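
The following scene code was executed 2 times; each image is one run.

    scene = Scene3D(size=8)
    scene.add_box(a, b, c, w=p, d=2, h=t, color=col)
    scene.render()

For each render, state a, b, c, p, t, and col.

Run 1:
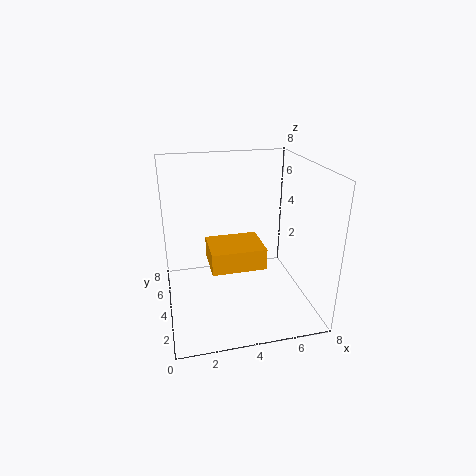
a = 2; b = 0.5; c = 4; p = 2.5; t = 1; col = 'orange'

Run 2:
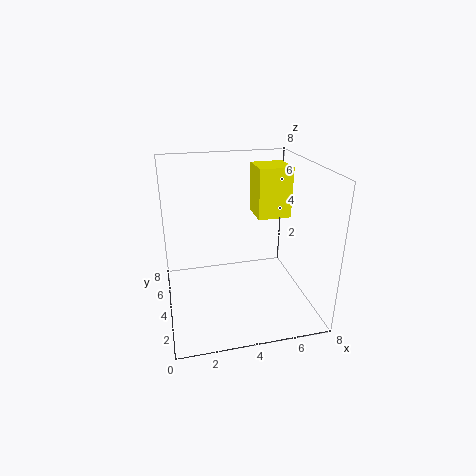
a = 5.5; b = 5; c = 4.5; p = 2; t = 3; col = 'yellow'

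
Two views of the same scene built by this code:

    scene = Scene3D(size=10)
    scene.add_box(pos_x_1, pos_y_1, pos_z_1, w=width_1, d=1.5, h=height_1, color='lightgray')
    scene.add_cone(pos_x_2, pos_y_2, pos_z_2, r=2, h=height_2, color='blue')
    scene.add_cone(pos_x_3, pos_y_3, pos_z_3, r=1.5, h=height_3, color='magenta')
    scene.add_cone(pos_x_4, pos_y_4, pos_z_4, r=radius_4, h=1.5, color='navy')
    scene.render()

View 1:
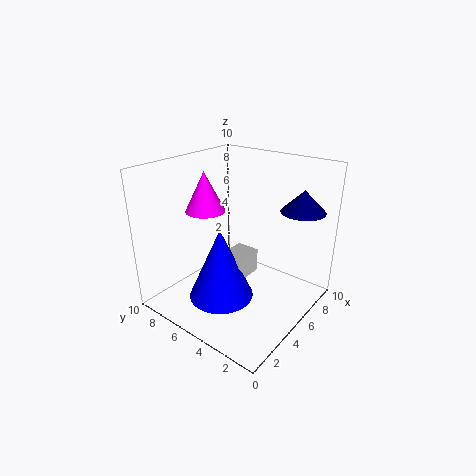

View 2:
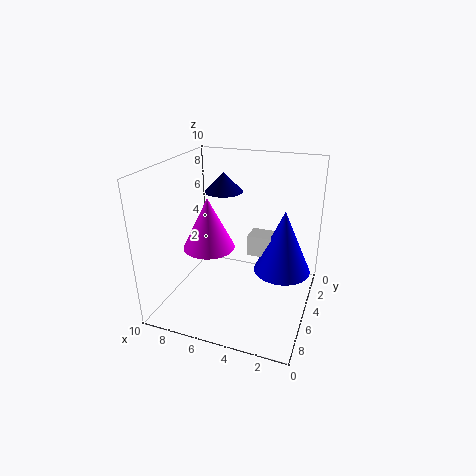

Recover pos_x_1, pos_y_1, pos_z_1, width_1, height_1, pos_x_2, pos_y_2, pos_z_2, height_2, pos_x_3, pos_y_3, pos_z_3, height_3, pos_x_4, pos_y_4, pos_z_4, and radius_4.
pos_x_1 = 2.5; pos_y_1 = 3; pos_z_1 = 3.5; width_1 = 2; height_1 = 1.5; pos_x_2 = 2; pos_y_2 = 4; pos_z_2 = 2.5; height_2 = 4.5; pos_x_3 = 5.5; pos_y_3 = 8.5; pos_z_3 = 6; height_3 = 3; pos_x_4 = 7.5; pos_y_4 = 1.5; pos_z_4 = 7; radius_4 = 1.5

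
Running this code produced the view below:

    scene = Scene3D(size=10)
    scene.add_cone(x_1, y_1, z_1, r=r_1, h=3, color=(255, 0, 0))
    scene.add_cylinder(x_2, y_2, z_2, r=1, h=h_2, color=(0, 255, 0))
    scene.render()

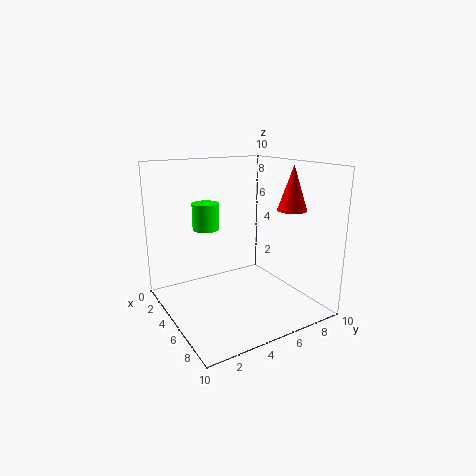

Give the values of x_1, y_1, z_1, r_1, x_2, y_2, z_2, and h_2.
x_1 = 7
y_1 = 8
z_1 = 7
r_1 = 1
x_2 = 2
y_2 = 4
z_2 = 5
h_2 = 2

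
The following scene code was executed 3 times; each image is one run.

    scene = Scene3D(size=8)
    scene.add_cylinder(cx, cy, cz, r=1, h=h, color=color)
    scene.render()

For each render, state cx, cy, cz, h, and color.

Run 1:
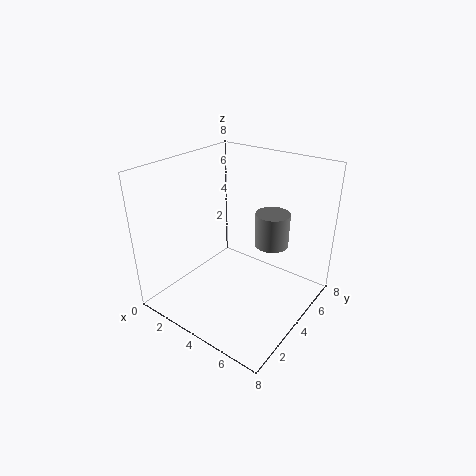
cx = 5
cy = 6
cz = 3
h = 2
color = 'gray'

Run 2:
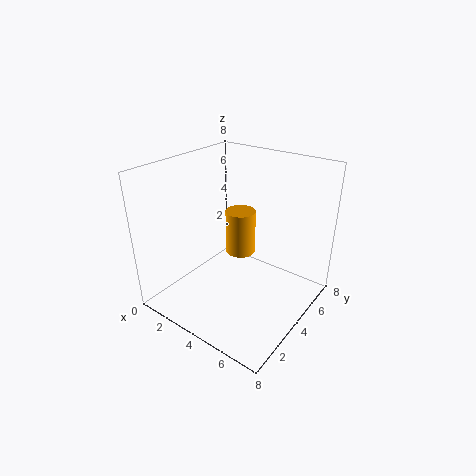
cx = 2
cy = 7
cz = 1
h = 3
color = 'orange'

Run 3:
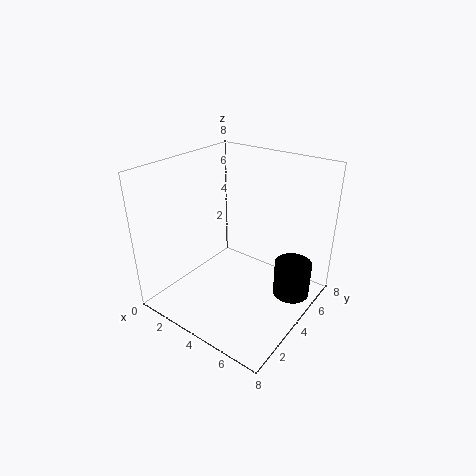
cx = 7
cy = 5
cz = 1
h = 2
color = 'black'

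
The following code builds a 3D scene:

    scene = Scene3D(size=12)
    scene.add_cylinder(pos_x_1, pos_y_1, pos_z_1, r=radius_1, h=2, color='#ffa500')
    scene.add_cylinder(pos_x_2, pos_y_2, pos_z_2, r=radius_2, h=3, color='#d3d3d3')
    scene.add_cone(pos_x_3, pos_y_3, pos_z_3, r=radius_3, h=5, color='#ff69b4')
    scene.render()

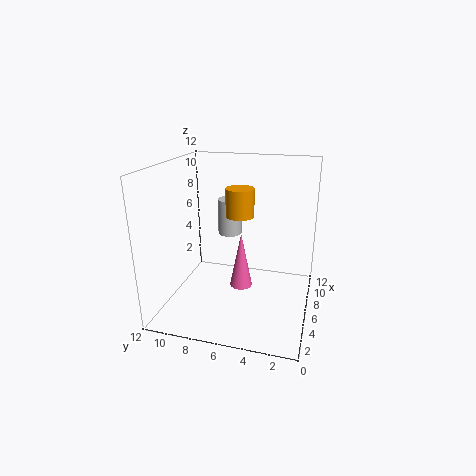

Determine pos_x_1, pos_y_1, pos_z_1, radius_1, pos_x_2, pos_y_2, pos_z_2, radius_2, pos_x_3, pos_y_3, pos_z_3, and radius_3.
pos_x_1 = 3
pos_y_1 = 5
pos_z_1 = 9
radius_1 = 1
pos_x_2 = 7
pos_y_2 = 7
pos_z_2 = 6
radius_2 = 1
pos_x_3 = 7
pos_y_3 = 6
pos_z_3 = 1
radius_3 = 1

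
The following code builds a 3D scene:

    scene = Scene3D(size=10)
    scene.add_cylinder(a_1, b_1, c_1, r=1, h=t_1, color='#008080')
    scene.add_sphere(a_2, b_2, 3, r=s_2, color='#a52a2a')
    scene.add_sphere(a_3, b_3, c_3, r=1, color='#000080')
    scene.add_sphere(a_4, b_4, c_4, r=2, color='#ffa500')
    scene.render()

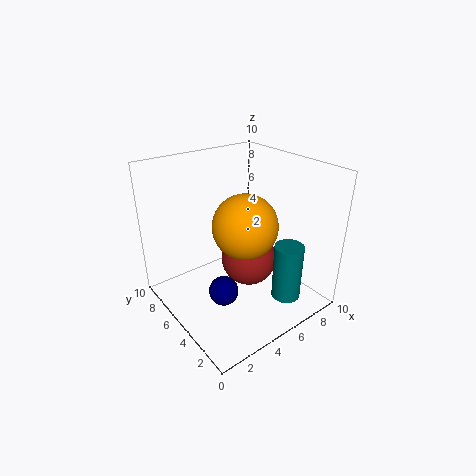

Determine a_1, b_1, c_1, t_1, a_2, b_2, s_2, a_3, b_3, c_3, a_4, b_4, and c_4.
a_1 = 7, b_1 = 2, c_1 = 1, t_1 = 4, a_2 = 6, b_2 = 5, s_2 = 2, a_3 = 3, b_3 = 4, c_3 = 2, a_4 = 4, b_4 = 3, c_4 = 7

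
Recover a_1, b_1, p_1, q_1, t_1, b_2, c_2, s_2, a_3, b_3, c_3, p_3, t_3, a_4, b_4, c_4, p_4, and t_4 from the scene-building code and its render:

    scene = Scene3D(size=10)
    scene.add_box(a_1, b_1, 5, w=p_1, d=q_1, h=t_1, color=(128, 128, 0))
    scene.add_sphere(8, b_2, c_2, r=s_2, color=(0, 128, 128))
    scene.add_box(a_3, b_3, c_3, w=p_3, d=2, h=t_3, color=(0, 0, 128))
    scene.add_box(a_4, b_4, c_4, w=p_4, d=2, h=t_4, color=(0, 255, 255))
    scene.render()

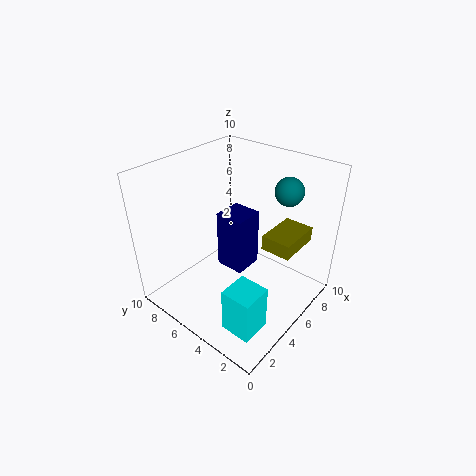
a_1 = 5, b_1 = 1, p_1 = 3, q_1 = 2, t_1 = 1, b_2 = 3, c_2 = 8, s_2 = 1, a_3 = 4, b_3 = 4, c_3 = 3, p_3 = 2, t_3 = 4, a_4 = 1, b_4 = 1, c_4 = 1, p_4 = 2, t_4 = 3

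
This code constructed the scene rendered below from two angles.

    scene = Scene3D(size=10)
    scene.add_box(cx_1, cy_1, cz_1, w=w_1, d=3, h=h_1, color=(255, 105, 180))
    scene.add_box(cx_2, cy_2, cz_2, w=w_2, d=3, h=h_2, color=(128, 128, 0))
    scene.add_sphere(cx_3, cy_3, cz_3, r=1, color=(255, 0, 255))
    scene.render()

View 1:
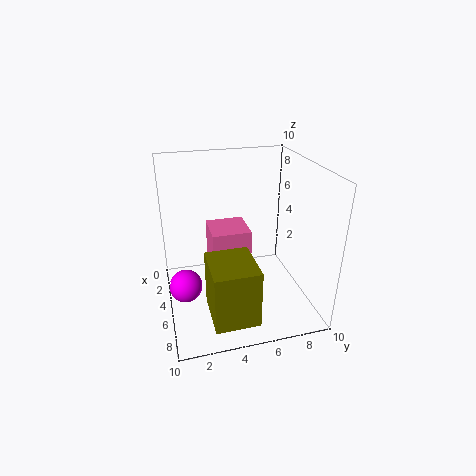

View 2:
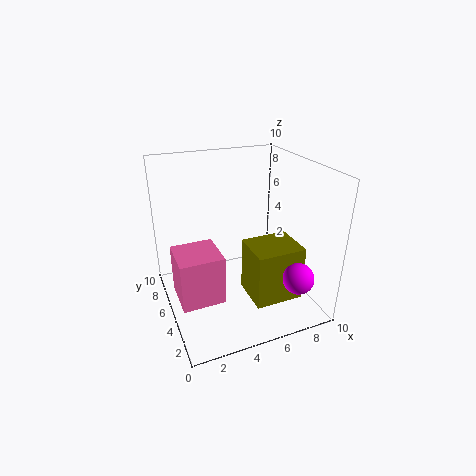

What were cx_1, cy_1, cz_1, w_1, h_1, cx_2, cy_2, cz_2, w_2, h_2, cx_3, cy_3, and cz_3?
cx_1 = 0.5, cy_1 = 3.5, cz_1 = 1, w_1 = 3, h_1 = 3.5, cx_2 = 5.5, cy_2 = 2.5, cz_2 = 0.5, w_2 = 3.5, h_2 = 4, cx_3 = 7.5, cy_3 = 1, cz_3 = 3.5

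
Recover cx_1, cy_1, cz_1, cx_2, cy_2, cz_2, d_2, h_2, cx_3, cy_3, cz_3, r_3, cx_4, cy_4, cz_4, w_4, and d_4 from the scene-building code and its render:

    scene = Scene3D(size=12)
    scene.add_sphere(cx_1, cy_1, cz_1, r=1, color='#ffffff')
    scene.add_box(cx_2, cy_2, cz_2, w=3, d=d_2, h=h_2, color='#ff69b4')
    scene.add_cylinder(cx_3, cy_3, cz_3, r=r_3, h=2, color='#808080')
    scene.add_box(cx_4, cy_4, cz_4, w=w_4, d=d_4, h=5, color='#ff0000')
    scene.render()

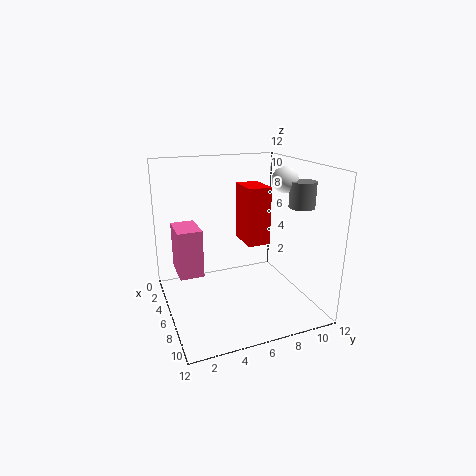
cx_1 = 8, cy_1 = 9, cz_1 = 11, cx_2 = 3, cy_2 = 1, cz_2 = 3, d_2 = 2, h_2 = 4, cx_3 = 9, cy_3 = 10, cz_3 = 9, r_3 = 1, cx_4 = 3, cy_4 = 7, cz_4 = 5, w_4 = 3, d_4 = 2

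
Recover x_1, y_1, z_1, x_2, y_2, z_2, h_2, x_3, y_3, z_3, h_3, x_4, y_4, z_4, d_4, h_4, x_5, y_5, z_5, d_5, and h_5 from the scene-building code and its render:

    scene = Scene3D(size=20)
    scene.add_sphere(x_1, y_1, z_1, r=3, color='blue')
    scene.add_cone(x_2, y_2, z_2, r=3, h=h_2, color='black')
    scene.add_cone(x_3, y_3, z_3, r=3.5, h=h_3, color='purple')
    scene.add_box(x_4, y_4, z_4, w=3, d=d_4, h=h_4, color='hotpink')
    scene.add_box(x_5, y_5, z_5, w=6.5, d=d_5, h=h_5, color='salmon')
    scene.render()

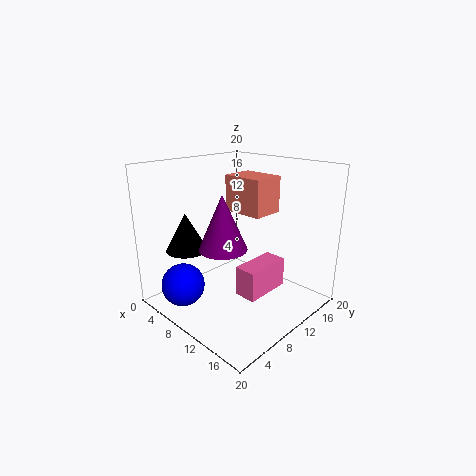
x_1 = 5.5; y_1 = 3.5; z_1 = 3.5; x_2 = 3.5; y_2 = 6; z_2 = 7.5; h_2 = 5.5; x_3 = 8; y_3 = 9; z_3 = 8; h_3 = 8; x_4 = 12.5; y_4 = 7; z_4 = 3.5; d_4 = 6.5; h_4 = 4; x_5 = 4; y_5 = 13.5; z_5 = 12; d_5 = 5; h_5 = 5.5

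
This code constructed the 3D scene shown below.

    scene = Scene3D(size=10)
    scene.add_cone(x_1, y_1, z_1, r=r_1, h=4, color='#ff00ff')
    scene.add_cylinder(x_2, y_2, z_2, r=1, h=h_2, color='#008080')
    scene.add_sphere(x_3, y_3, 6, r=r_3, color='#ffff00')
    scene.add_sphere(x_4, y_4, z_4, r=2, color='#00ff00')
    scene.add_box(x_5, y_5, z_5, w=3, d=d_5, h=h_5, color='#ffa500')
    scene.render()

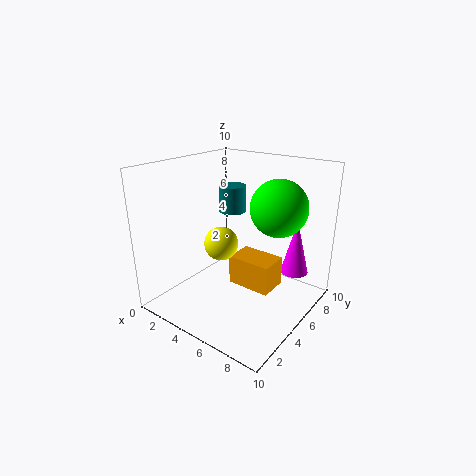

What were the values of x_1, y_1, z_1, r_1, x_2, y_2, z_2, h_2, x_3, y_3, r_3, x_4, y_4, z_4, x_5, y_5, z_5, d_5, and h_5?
x_1 = 8
y_1 = 8
z_1 = 2
r_1 = 1
x_2 = 3
y_2 = 7
z_2 = 6
h_2 = 2
x_3 = 6
y_3 = 2
r_3 = 1
x_4 = 7
y_4 = 7
z_4 = 7
x_5 = 5
y_5 = 4
z_5 = 2
d_5 = 2
h_5 = 2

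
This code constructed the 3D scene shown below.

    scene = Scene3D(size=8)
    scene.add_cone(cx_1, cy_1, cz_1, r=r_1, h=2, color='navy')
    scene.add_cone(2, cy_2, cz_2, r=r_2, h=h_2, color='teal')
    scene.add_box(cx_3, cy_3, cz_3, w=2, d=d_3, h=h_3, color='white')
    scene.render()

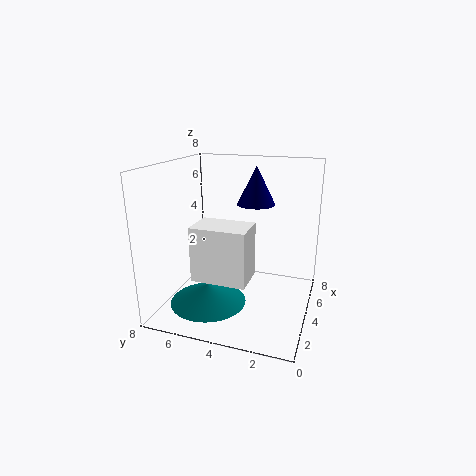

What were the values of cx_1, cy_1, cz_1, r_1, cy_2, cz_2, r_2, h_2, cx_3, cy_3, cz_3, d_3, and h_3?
cx_1 = 4
cy_1 = 3
cz_1 = 6
r_1 = 1
cy_2 = 5
cz_2 = 1
r_2 = 2
h_2 = 1
cx_3 = 2
cy_3 = 3
cz_3 = 2
d_3 = 3
h_3 = 3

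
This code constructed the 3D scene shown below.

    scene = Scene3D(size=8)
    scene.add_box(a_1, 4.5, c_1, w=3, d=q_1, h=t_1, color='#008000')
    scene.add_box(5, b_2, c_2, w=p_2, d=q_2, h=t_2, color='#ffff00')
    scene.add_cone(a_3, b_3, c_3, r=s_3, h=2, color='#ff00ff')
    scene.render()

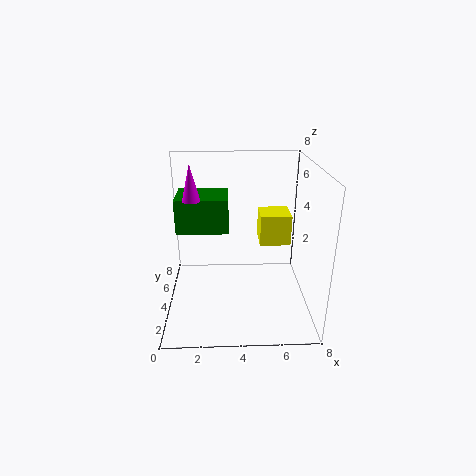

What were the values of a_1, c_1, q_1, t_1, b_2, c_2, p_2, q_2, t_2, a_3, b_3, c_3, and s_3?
a_1 = 0.5; c_1 = 4; q_1 = 2.5; t_1 = 2; b_2 = 2; c_2 = 4.5; p_2 = 1.5; q_2 = 1.5; t_2 = 1.5; a_3 = 1.5; b_3 = 4.5; c_3 = 6; s_3 = 0.5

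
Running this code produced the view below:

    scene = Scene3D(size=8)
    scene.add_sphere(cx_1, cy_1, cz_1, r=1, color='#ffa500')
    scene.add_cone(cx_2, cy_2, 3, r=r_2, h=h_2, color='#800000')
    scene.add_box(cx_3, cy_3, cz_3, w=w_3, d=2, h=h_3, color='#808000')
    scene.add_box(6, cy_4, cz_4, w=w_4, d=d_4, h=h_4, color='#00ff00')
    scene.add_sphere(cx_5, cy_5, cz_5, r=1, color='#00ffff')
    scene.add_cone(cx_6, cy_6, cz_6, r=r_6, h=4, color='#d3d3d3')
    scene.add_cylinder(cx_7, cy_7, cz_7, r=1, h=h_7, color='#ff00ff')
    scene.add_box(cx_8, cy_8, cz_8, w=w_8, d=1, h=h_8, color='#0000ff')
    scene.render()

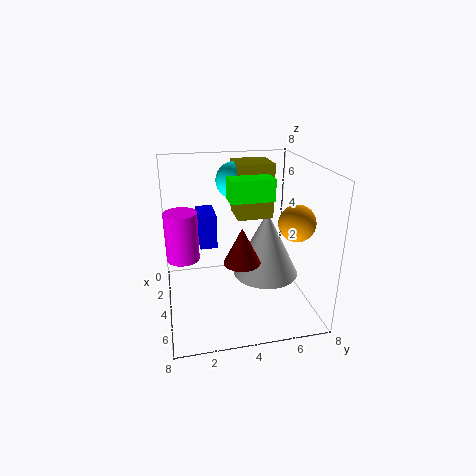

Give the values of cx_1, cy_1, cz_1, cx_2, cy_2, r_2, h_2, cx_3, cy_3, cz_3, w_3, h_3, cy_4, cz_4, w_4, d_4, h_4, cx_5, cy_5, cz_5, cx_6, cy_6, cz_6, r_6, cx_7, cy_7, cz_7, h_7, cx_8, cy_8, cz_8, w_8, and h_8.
cx_1 = 5
cy_1 = 7
cz_1 = 5
cx_2 = 5
cy_2 = 4
r_2 = 1
h_2 = 2
cx_3 = 2
cy_3 = 4
cz_3 = 5
w_3 = 2
h_3 = 3
cy_4 = 3
cz_4 = 7
w_4 = 1
d_4 = 2
h_4 = 1
cx_5 = 3
cy_5 = 4
cz_5 = 7
cx_6 = 3
cy_6 = 6
cz_6 = 1
r_6 = 2
cx_7 = 2
cy_7 = 1
cz_7 = 2
h_7 = 3
cx_8 = 1
cy_8 = 2
cz_8 = 3
w_8 = 2
h_8 = 2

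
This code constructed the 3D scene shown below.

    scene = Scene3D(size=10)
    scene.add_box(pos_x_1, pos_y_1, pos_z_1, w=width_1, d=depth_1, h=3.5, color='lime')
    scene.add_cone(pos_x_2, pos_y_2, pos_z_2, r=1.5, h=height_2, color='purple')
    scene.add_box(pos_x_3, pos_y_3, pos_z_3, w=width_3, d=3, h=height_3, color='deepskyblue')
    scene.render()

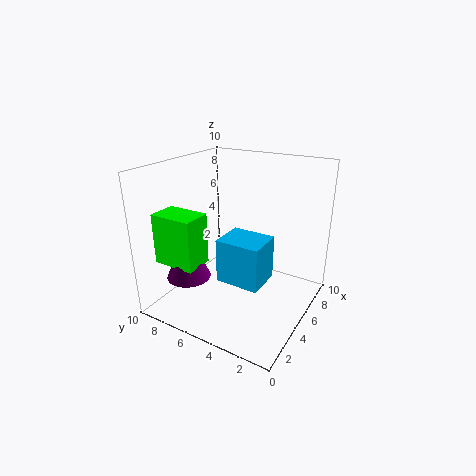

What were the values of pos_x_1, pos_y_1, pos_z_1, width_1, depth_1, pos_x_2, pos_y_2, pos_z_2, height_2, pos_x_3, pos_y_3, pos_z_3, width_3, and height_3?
pos_x_1 = 1.5; pos_y_1 = 6.5; pos_z_1 = 3.5; width_1 = 2; depth_1 = 3; pos_x_2 = 2.5; pos_y_2 = 7.5; pos_z_2 = 2.5; height_2 = 3.5; pos_x_3 = 3; pos_y_3 = 2.5; pos_z_3 = 2.5; width_3 = 2.5; height_3 = 3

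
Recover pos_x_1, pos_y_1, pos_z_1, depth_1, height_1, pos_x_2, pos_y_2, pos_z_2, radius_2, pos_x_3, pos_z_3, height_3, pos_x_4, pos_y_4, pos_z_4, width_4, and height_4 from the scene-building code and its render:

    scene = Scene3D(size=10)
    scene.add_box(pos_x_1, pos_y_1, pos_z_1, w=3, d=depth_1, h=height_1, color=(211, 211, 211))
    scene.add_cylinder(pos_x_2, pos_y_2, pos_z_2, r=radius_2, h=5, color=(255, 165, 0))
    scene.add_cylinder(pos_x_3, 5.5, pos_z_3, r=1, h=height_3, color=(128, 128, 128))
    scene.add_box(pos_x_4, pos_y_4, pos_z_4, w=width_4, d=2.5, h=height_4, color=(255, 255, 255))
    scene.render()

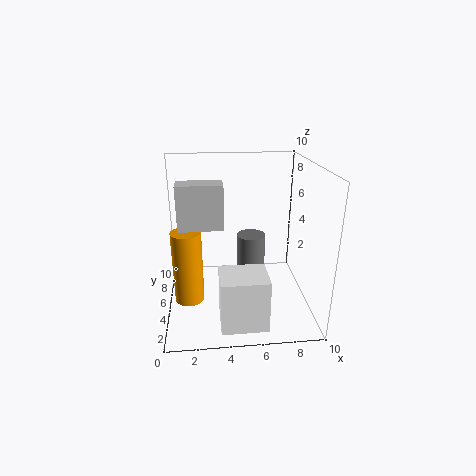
pos_x_1 = 1, pos_y_1 = 4, pos_z_1 = 6, depth_1 = 1.5, height_1 = 3, pos_x_2 = 1.5, pos_y_2 = 4, pos_z_2 = 1, radius_2 = 1, pos_x_3 = 6, pos_z_3 = 1.5, height_3 = 3.5, pos_x_4 = 3.5, pos_y_4 = 0.5, pos_z_4 = 0.5, width_4 = 3, height_4 = 3.5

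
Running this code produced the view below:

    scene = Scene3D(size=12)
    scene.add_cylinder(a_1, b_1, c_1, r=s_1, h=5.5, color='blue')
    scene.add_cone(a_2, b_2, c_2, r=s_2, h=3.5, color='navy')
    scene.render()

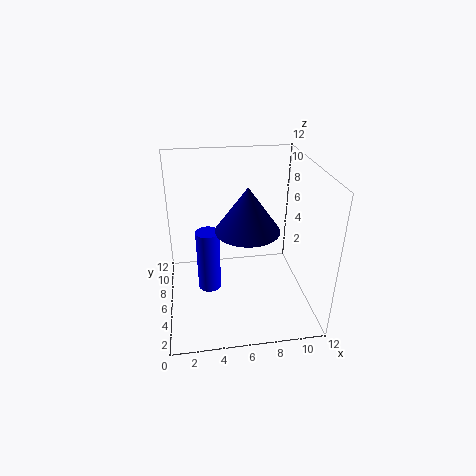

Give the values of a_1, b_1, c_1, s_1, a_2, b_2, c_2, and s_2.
a_1 = 3.5; b_1 = 6.5; c_1 = 1; s_1 = 1; a_2 = 6.5; b_2 = 4.5; c_2 = 7.5; s_2 = 2.5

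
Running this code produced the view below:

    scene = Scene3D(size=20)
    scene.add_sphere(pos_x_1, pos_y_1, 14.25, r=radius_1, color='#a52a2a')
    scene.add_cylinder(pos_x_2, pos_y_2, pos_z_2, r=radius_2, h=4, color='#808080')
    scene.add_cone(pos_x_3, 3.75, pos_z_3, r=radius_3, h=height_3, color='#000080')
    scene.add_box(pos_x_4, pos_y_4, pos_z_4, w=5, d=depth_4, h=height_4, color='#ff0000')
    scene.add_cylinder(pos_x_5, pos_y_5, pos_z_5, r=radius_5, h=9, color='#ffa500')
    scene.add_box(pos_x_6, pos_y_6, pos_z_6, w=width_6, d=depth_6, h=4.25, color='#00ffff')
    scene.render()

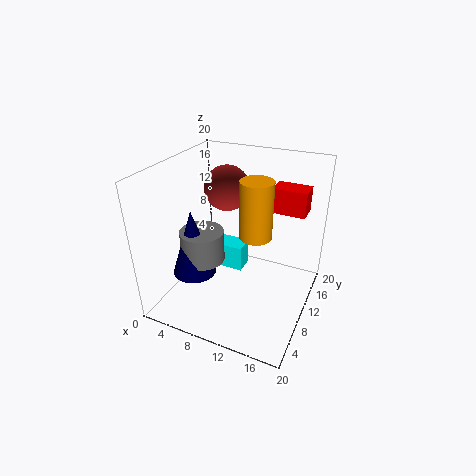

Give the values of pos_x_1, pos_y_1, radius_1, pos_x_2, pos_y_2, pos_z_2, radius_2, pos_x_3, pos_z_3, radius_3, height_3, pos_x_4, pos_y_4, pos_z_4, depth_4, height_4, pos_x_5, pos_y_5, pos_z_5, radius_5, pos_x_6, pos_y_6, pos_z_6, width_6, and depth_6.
pos_x_1 = 5.25; pos_y_1 = 16.25; radius_1 = 3.5; pos_x_2 = 7.5; pos_y_2 = 4.75; pos_z_2 = 9.25; radius_2 = 2.75; pos_x_3 = 6.75; pos_z_3 = 7.75; radius_3 = 2.75; height_3 = 8.5; pos_x_4 = 12.75; pos_y_4 = 15.5; pos_z_4 = 12; depth_4 = 3.25; height_4 = 3.75; pos_x_5 = 10.75; pos_y_5 = 14.75; pos_z_5 = 7.75; radius_5 = 2.5; pos_x_6 = 1.25; pos_y_6 = 14.75; pos_z_6 = 0.5; width_6 = 7; depth_6 = 3.25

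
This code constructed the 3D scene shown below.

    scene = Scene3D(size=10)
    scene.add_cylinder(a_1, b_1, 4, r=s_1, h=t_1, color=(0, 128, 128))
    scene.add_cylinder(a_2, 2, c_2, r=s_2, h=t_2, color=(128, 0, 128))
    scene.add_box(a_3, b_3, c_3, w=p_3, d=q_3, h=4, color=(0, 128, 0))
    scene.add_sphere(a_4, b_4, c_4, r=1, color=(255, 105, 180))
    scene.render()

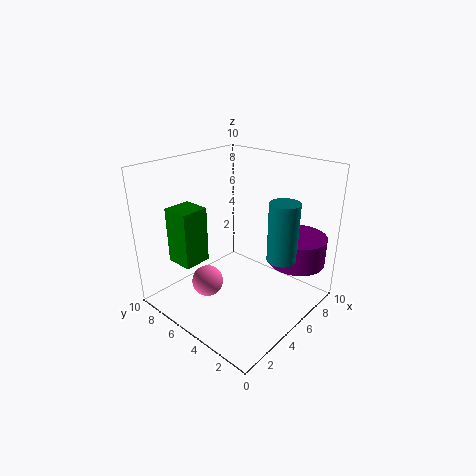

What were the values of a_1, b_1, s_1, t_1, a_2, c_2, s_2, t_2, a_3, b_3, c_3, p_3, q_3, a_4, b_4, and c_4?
a_1 = 6; b_1 = 2; s_1 = 1; t_1 = 4; a_2 = 8; c_2 = 3; s_2 = 2; t_2 = 2; a_3 = 2; b_3 = 7; c_3 = 3; p_3 = 2; q_3 = 2; a_4 = 2; b_4 = 5; c_4 = 3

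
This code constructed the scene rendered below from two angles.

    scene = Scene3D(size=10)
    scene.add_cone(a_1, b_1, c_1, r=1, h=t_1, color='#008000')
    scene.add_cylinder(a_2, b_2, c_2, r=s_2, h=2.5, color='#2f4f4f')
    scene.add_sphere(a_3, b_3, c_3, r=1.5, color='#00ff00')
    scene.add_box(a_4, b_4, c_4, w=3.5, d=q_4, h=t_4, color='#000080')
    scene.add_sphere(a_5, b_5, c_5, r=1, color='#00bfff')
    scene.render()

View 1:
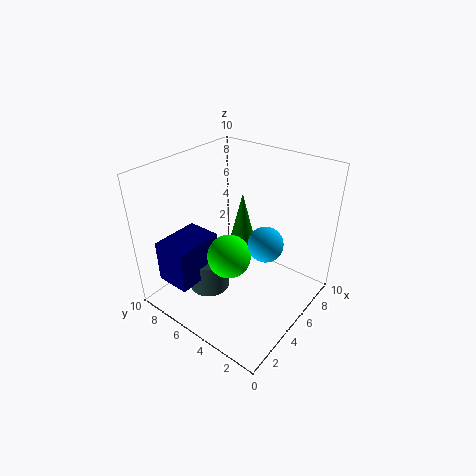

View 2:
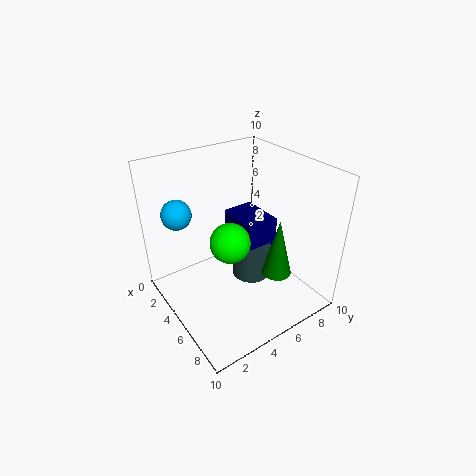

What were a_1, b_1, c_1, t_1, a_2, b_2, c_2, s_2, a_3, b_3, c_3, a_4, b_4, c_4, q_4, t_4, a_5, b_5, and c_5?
a_1 = 7.5
b_1 = 6.5
c_1 = 3
t_1 = 4
a_2 = 4
b_2 = 7
c_2 = 0.5
s_2 = 1.5
a_3 = 4
b_3 = 5
c_3 = 4
a_4 = 1
b_4 = 6.5
c_4 = 2
q_4 = 2.5
t_4 = 3
a_5 = 3
b_5 = 1.5
c_5 = 7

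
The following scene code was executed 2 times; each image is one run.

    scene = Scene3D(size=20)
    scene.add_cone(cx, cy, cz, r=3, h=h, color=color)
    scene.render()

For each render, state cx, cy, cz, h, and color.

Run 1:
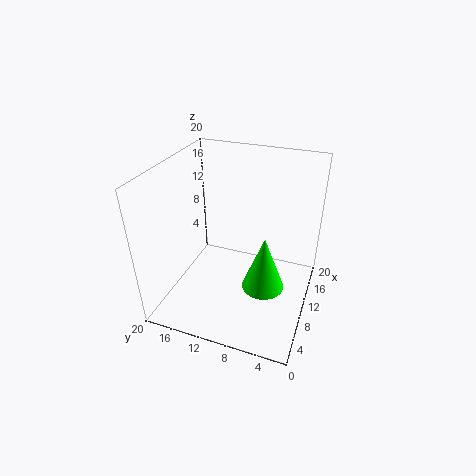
cx = 9.5, cy = 6, cz = 3, h = 8, color = 'lime'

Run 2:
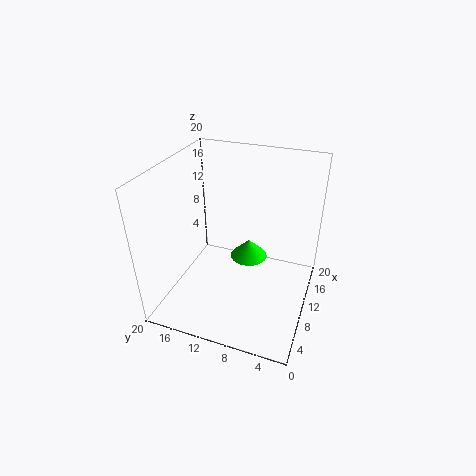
cx = 16.5, cy = 10.5, cz = 2.5, h = 3, color = 'lime'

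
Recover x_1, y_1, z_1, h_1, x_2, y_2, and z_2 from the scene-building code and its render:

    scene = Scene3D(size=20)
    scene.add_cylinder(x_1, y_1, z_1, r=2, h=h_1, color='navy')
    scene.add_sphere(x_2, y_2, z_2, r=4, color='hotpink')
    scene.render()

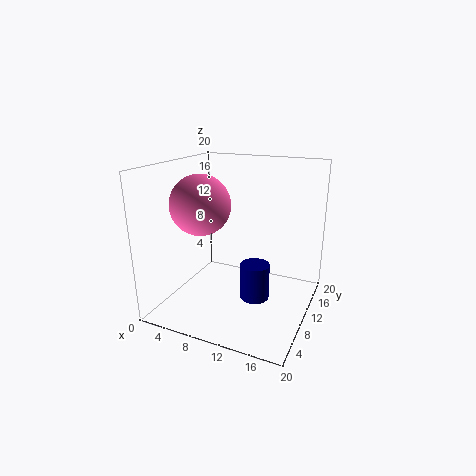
x_1 = 13
y_1 = 9
z_1 = 2
h_1 = 5
x_2 = 6
y_2 = 7
z_2 = 15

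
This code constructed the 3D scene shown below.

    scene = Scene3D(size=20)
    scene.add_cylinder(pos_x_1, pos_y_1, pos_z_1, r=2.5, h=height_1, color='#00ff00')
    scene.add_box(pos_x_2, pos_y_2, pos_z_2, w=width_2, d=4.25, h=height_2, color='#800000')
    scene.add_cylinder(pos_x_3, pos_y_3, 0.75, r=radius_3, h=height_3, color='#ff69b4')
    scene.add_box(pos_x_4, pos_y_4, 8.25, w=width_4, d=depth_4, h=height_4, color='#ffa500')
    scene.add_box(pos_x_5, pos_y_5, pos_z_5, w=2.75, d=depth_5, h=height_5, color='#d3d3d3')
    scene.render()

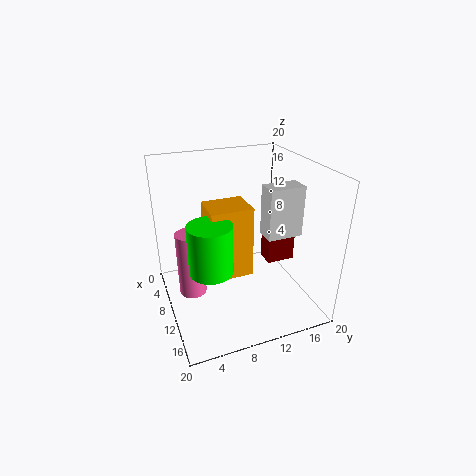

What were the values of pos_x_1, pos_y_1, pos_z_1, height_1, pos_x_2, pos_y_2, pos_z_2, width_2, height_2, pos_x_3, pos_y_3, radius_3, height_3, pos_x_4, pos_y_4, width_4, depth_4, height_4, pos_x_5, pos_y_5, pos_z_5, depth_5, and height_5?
pos_x_1 = 17; pos_y_1 = 4; pos_z_1 = 10.5; height_1 = 5.75; pos_x_2 = 6.75; pos_y_2 = 15.25; pos_z_2 = 4.25; width_2 = 2.75; height_2 = 7; pos_x_3 = 7.25; pos_y_3 = 3.75; radius_3 = 2; height_3 = 9.75; pos_x_4 = 12; pos_y_4 = 4.5; width_4 = 4.25; depth_4 = 5; height_4 = 8.75; pos_x_5 = 11.75; pos_y_5 = 12.5; pos_z_5 = 11.25; depth_5 = 4.75; height_5 = 6.75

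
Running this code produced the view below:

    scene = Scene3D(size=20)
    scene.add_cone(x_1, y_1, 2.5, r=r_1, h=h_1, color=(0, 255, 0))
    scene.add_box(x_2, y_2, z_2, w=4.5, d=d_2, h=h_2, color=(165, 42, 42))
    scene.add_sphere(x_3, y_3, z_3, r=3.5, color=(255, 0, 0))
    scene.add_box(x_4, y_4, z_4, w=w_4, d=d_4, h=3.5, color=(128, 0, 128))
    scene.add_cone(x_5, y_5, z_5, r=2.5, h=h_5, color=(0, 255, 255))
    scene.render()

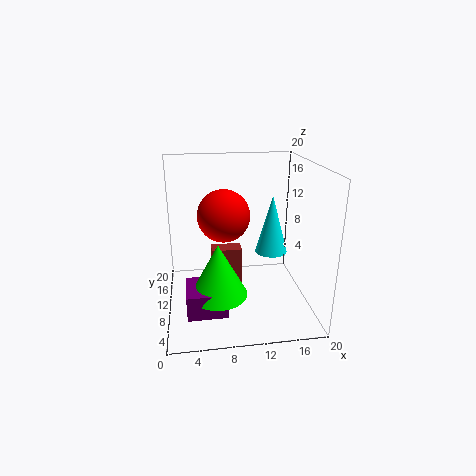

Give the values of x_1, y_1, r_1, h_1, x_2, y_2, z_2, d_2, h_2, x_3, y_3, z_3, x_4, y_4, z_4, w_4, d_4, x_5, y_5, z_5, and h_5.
x_1 = 7
y_1 = 8
r_1 = 4
h_1 = 7.5
x_2 = 6.5
y_2 = 12.5
z_2 = 0.5
d_2 = 2.5
h_2 = 6.5
x_3 = 8
y_3 = 9.5
z_3 = 13.5
x_4 = 2.5
y_4 = 5
z_4 = 0.5
w_4 = 5.5
d_4 = 5.5
x_5 = 16
y_5 = 14.5
z_5 = 5.5
h_5 = 9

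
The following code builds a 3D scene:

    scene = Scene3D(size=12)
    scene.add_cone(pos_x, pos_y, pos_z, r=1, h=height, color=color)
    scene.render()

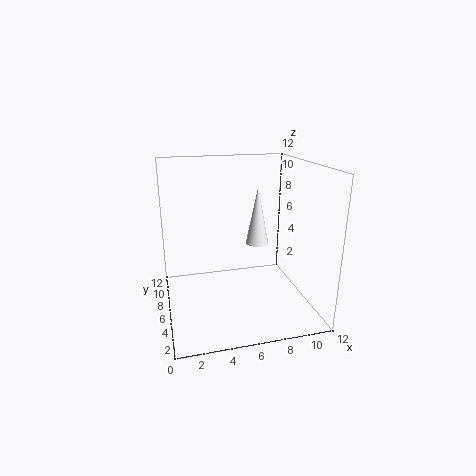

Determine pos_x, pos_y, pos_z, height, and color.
pos_x = 8
pos_y = 7
pos_z = 5
height = 5
color = 'white'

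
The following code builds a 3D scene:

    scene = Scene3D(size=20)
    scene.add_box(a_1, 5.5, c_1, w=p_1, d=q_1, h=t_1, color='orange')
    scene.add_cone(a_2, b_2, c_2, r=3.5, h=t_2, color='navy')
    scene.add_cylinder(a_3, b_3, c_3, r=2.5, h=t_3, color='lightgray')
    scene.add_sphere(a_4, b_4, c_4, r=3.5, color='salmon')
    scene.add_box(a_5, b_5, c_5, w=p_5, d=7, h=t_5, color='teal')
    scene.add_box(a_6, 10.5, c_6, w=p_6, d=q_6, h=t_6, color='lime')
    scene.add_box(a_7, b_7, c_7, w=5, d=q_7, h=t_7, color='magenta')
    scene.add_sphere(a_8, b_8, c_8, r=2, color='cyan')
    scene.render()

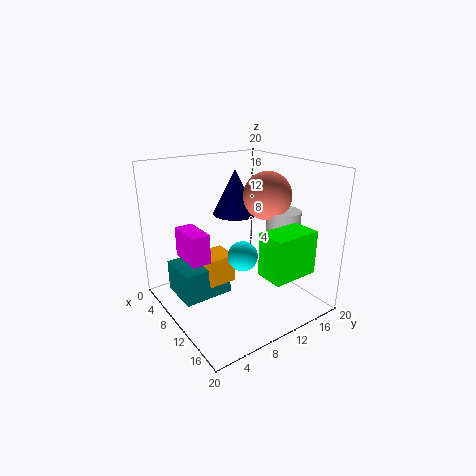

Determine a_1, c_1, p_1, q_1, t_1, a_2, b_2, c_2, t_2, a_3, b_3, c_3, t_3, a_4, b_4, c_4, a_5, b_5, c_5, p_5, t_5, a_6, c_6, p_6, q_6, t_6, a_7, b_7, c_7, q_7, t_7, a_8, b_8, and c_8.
a_1 = 6; c_1 = 3.5; p_1 = 4; q_1 = 4; t_1 = 4; a_2 = 3.5; b_2 = 14; c_2 = 11; t_2 = 7; a_3 = 11.5; b_3 = 17; c_3 = 9; t_3 = 4; a_4 = 9.5; b_4 = 15.5; c_4 = 15; a_5 = 3.5; b_5 = 2; c_5 = 1.5; p_5 = 6; t_5 = 4.5; a_6 = 14; c_6 = 6; p_6 = 4; q_6 = 6.5; t_6 = 6; a_7 = 6; b_7 = 2.5; c_7 = 8; q_7 = 2.5; t_7 = 4; a_8 = 12.5; b_8 = 9; c_8 = 8.5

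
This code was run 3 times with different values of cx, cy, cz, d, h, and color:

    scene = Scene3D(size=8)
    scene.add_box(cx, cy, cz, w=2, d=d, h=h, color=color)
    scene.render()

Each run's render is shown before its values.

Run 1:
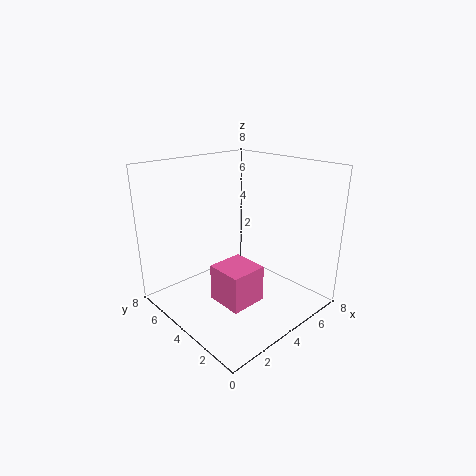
cx = 2, cy = 2, cz = 1, d = 2, h = 2, color = 'hotpink'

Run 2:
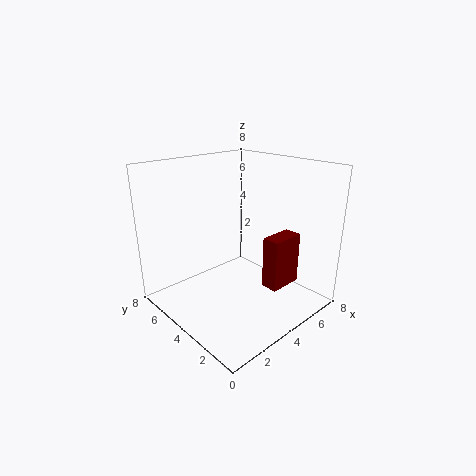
cx = 5, cy = 2, cz = 1, d = 1, h = 3, color = 'maroon'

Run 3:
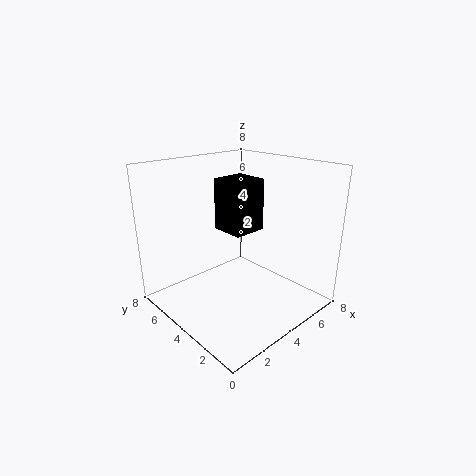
cx = 4, cy = 4, cz = 4, d = 2, h = 3, color = 'black'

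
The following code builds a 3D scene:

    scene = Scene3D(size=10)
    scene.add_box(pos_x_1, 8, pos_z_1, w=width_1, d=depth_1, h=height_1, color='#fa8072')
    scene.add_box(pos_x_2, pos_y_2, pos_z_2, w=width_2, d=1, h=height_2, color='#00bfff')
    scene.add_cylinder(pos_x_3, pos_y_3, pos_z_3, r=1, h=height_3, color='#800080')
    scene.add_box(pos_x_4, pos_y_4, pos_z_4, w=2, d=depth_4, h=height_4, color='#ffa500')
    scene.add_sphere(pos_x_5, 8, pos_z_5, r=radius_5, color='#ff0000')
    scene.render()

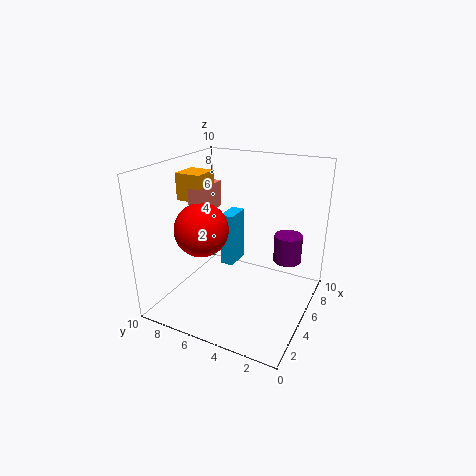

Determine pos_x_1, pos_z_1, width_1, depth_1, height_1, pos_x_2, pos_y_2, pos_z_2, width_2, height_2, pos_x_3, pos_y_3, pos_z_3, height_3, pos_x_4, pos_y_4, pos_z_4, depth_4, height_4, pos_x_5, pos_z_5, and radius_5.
pos_x_1 = 5; pos_z_1 = 6; width_1 = 3; depth_1 = 1; height_1 = 2; pos_x_2 = 6; pos_y_2 = 6; pos_z_2 = 2; width_2 = 2; height_2 = 4; pos_x_3 = 7; pos_y_3 = 2; pos_z_3 = 3; height_3 = 2; pos_x_4 = 5; pos_y_4 = 8; pos_z_4 = 7; depth_4 = 2; height_4 = 2; pos_x_5 = 5; pos_z_5 = 5; radius_5 = 2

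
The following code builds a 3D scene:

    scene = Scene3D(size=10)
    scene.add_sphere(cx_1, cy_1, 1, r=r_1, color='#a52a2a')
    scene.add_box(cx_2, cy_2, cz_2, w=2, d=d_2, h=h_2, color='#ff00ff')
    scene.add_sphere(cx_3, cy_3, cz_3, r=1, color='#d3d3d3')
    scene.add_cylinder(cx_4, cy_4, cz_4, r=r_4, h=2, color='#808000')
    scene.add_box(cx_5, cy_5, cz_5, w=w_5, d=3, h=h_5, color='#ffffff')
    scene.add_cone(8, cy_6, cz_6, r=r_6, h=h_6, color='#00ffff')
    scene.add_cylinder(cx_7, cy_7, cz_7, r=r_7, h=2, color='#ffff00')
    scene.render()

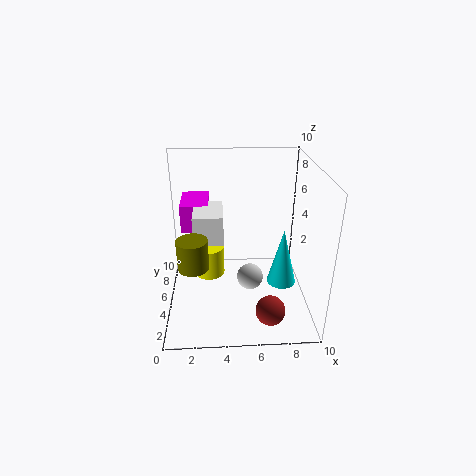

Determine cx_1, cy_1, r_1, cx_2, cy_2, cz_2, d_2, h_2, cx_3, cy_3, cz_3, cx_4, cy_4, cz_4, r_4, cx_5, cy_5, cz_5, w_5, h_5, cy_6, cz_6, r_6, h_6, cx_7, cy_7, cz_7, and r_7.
cx_1 = 7
cy_1 = 2
r_1 = 1
cx_2 = 1
cy_2 = 6
cz_2 = 5
d_2 = 3
h_2 = 2
cx_3 = 6
cy_3 = 6
cz_3 = 1
cx_4 = 2
cy_4 = 3
cz_4 = 4
r_4 = 1
cx_5 = 2
cy_5 = 4
cz_5 = 5
w_5 = 2
h_5 = 2
cy_6 = 4
cz_6 = 2
r_6 = 1
h_6 = 4
cx_7 = 3
cy_7 = 4
cz_7 = 3
r_7 = 1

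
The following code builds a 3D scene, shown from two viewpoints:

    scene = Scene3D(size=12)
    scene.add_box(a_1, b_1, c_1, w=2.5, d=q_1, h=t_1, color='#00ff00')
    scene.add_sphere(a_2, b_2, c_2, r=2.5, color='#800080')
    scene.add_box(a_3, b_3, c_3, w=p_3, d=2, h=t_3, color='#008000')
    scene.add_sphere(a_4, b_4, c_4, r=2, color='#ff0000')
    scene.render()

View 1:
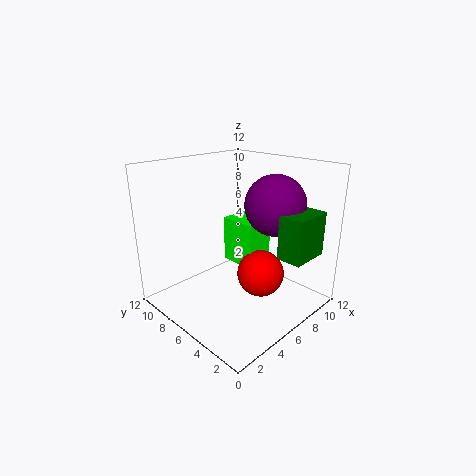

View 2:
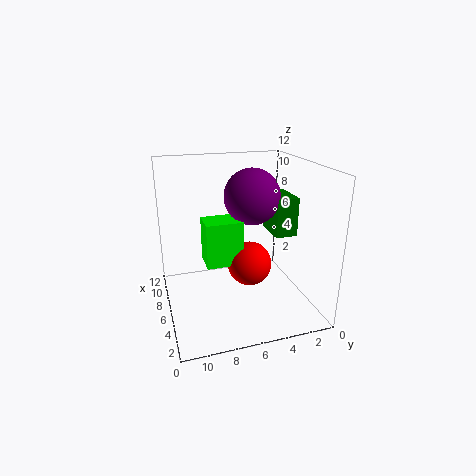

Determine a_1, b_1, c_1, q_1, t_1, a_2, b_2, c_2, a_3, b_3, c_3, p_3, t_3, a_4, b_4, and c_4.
a_1 = 6.75, b_1 = 5.25, c_1 = 3, q_1 = 3.25, t_1 = 4, a_2 = 8.25, b_2 = 4, c_2 = 8.75, a_3 = 6.5, b_3 = 0.25, c_3 = 5.25, p_3 = 3.25, t_3 = 3.5, a_4 = 7.25, b_4 = 4.5, c_4 = 2.75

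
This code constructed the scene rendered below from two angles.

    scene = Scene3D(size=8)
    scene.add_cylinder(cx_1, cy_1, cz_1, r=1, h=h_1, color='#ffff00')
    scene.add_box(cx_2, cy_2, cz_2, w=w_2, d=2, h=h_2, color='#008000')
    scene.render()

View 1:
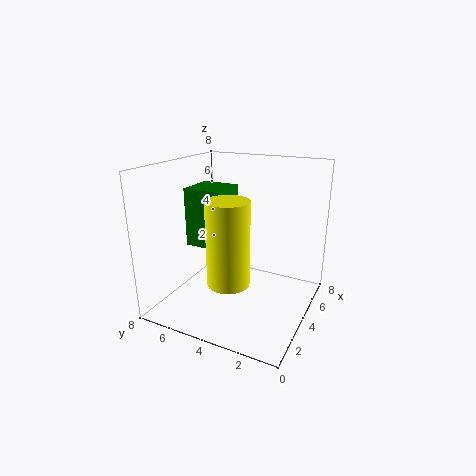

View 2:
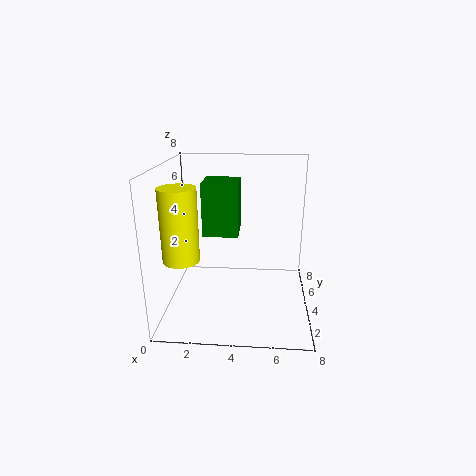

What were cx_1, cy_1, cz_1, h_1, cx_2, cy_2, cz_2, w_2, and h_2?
cx_1 = 1
cy_1 = 3
cz_1 = 3
h_1 = 4
cx_2 = 2
cy_2 = 4
cz_2 = 4
w_2 = 2
h_2 = 3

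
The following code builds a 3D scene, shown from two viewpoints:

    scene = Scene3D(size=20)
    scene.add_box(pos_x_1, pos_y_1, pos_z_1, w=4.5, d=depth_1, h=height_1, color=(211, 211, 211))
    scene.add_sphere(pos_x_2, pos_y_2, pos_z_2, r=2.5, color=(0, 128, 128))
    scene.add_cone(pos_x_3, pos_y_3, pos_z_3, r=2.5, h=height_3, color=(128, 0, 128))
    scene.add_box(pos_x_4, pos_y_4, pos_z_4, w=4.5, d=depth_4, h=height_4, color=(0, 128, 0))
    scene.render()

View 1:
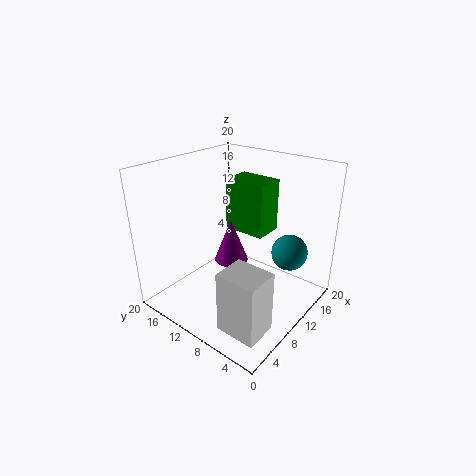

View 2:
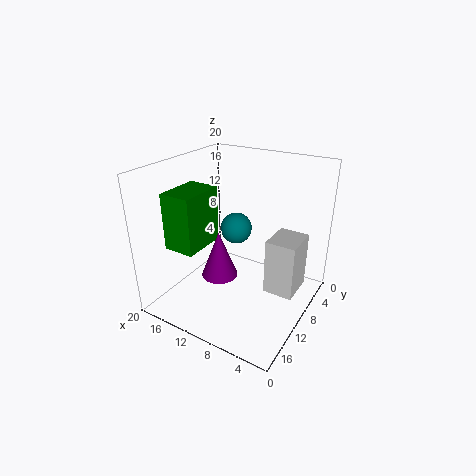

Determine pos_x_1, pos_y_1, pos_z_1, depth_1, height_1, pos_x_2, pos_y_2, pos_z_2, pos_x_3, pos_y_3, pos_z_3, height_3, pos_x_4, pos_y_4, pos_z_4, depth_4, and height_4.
pos_x_1 = 2.5, pos_y_1 = 2, pos_z_1 = 0.5, depth_1 = 5.5, height_1 = 8.5, pos_x_2 = 14, pos_y_2 = 4, pos_z_2 = 8, pos_x_3 = 11.5, pos_y_3 = 12.5, pos_z_3 = 5, height_3 = 6.5, pos_x_4 = 14, pos_y_4 = 9, pos_z_4 = 8.5, depth_4 = 6.5, height_4 = 8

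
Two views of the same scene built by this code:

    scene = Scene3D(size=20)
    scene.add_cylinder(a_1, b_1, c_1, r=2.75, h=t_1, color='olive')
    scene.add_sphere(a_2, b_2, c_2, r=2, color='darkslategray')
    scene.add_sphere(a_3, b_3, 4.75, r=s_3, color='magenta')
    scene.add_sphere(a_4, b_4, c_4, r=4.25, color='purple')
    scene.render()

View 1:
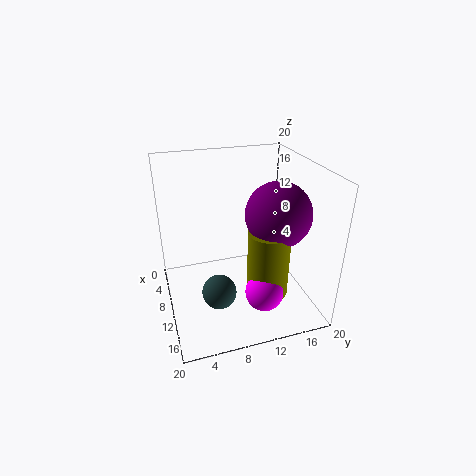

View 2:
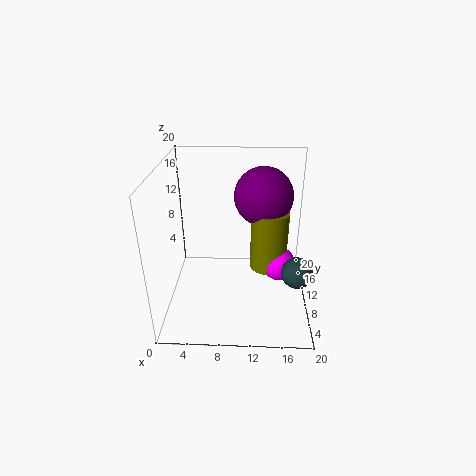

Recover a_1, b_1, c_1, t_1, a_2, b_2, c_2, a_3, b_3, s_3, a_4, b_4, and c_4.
a_1 = 14.5
b_1 = 12.75
c_1 = 3.75
t_1 = 9
a_2 = 17.75
b_2 = 5.25
c_2 = 7.75
a_3 = 16
b_3 = 11.75
s_3 = 2.5
a_4 = 13.5
b_4 = 14.25
c_4 = 14.5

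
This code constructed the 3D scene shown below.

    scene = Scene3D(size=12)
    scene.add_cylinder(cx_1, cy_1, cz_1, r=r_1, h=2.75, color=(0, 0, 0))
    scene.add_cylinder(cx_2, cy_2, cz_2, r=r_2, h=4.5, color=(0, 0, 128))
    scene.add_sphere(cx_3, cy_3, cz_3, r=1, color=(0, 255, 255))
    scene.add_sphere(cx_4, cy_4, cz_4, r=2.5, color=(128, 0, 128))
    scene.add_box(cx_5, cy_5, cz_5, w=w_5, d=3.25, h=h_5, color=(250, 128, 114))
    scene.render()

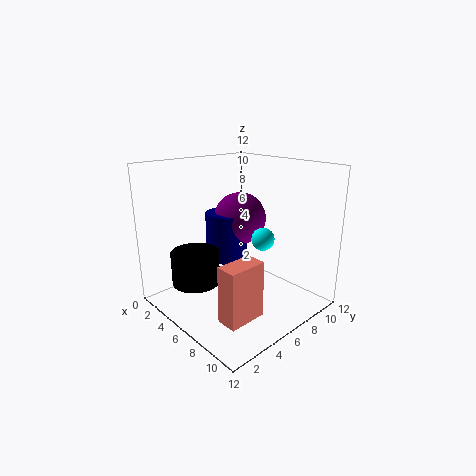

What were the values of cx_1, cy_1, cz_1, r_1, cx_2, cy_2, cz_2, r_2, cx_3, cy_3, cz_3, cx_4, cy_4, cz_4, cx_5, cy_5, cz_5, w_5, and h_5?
cx_1 = 4
cy_1 = 3
cz_1 = 2.25
r_1 = 2
cx_2 = 2.25
cy_2 = 8
cz_2 = 2.5
r_2 = 2
cx_3 = 6.75
cy_3 = 8.25
cz_3 = 5.5
cx_4 = 2.75
cy_4 = 9.25
cz_4 = 6.25
cx_5 = 7.5
cy_5 = 2.5
cz_5 = 0.25
w_5 = 1.75
h_5 = 4.75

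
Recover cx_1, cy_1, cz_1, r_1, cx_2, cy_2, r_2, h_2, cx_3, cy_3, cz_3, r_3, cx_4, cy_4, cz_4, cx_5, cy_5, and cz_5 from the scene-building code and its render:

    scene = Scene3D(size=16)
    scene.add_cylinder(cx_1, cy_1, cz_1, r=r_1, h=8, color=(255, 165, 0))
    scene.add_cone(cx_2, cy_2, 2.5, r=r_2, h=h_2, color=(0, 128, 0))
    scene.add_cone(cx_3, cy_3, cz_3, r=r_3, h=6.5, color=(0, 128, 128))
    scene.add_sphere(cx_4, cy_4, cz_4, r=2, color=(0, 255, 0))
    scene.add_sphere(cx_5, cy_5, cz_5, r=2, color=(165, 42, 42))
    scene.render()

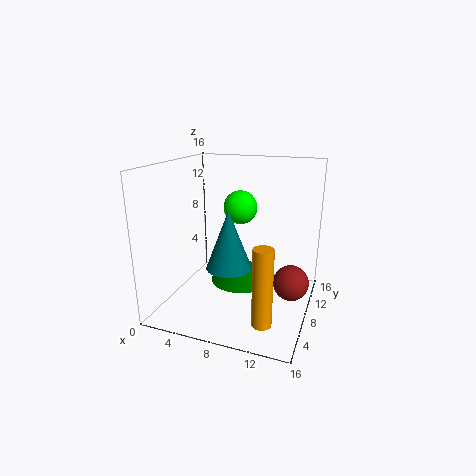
cx_1 = 12.5, cy_1 = 2.5, cz_1 = 1.5, r_1 = 1, cx_2 = 8, cy_2 = 9, r_2 = 3.5, h_2 = 3, cx_3 = 7.5, cy_3 = 6.5, cz_3 = 5, r_3 = 2.5, cx_4 = 7, cy_4 = 11.5, cz_4 = 10.5, cx_5 = 14, cy_5 = 9, cz_5 = 3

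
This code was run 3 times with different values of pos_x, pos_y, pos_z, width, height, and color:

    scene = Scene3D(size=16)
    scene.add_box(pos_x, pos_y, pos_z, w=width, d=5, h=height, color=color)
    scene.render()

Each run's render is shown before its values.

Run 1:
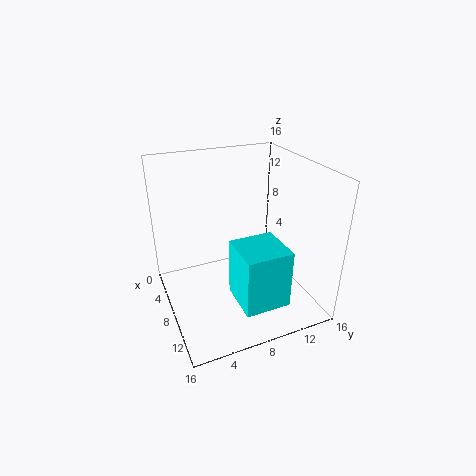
pos_x = 9; pos_y = 6.5; pos_z = 2; width = 5; height = 6.5; color = 'cyan'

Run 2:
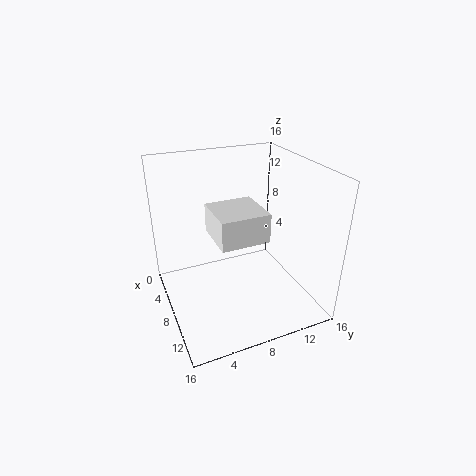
pos_x = 7.5; pos_y = 4.5; pos_z = 9.5; width = 5; height = 3; color = 'white'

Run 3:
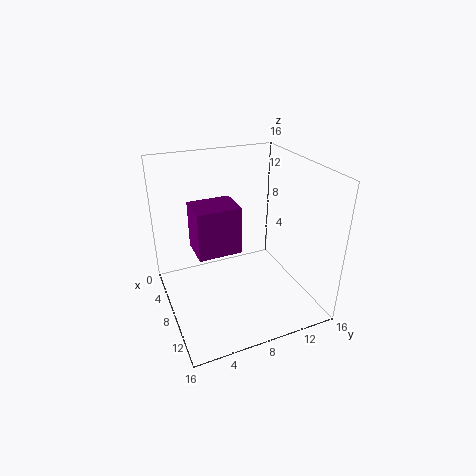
pos_x = 4; pos_y = 3.5; pos_z = 6; width = 4; height = 5.5; color = 'purple'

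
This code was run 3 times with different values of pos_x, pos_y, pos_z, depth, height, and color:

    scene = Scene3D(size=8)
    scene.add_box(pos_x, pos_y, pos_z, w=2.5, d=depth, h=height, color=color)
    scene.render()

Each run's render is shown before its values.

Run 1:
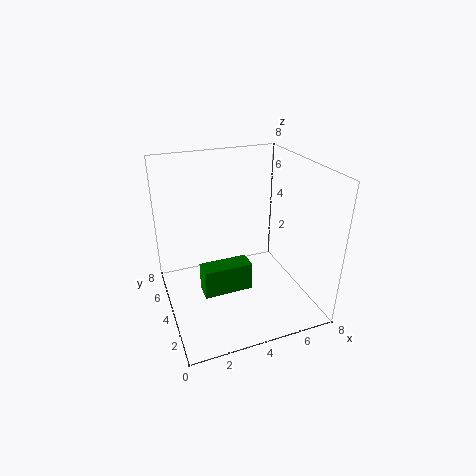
pos_x = 1.5, pos_y = 2, pos_z = 2, depth = 1, height = 1.5, color = 'green'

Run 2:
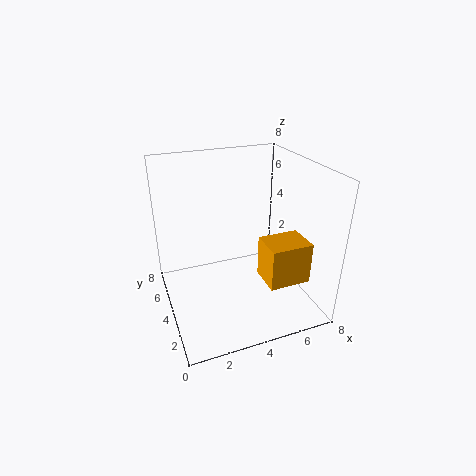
pos_x = 5.5, pos_y = 2.5, pos_z = 1, depth = 2, height = 2.5, color = 'orange'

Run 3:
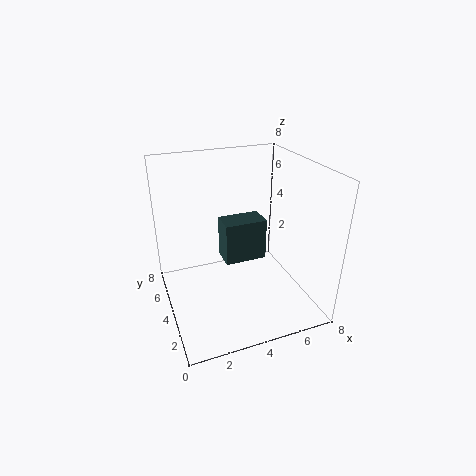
pos_x = 3.5, pos_y = 4.5, pos_z = 2, depth = 1.5, height = 2.5, color = 'darkslategray'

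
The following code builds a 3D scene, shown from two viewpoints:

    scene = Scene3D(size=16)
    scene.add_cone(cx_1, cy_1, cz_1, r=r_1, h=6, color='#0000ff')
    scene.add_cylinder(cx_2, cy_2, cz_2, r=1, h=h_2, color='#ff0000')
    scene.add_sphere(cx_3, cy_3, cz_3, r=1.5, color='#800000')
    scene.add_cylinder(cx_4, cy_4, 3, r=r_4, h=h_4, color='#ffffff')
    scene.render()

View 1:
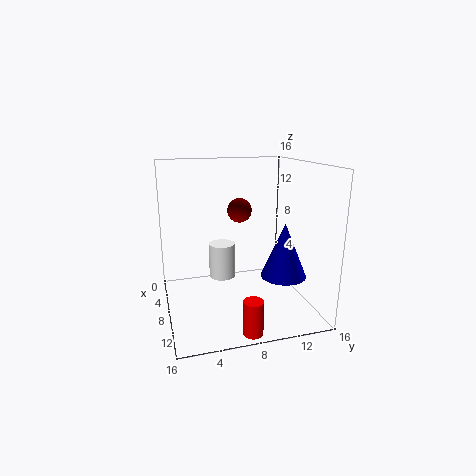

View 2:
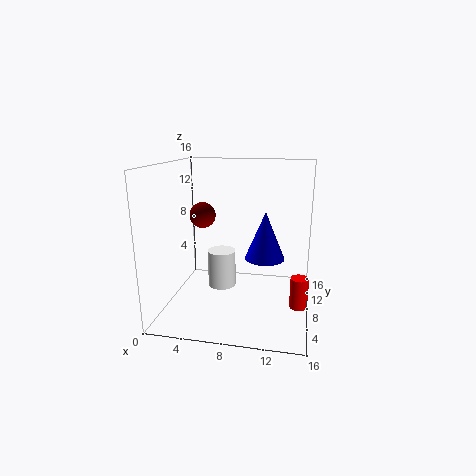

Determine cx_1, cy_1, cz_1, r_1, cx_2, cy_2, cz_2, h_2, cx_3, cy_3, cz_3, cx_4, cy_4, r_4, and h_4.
cx_1 = 10.5, cy_1 = 12.5, cz_1 = 4, r_1 = 2.5, cx_2 = 15, cy_2 = 7.5, cz_2 = 0.5, h_2 = 3.5, cx_3 = 3.5, cy_3 = 9.5, cz_3 = 10, cx_4 = 6.5, cy_4 = 6.5, r_4 = 1.5, h_4 = 4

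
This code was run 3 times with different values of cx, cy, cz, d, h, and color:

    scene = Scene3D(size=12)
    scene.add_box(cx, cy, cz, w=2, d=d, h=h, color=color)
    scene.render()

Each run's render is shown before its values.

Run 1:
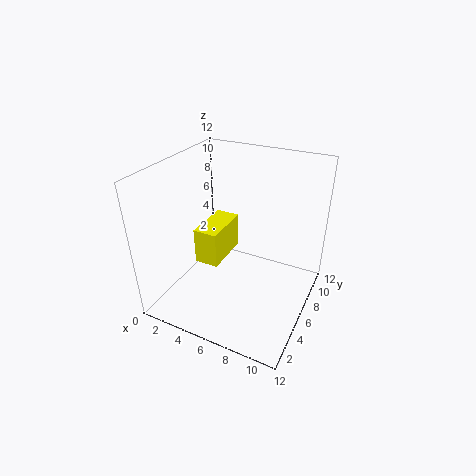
cx = 3, cy = 4, cz = 4, d = 4, h = 3, color = 'yellow'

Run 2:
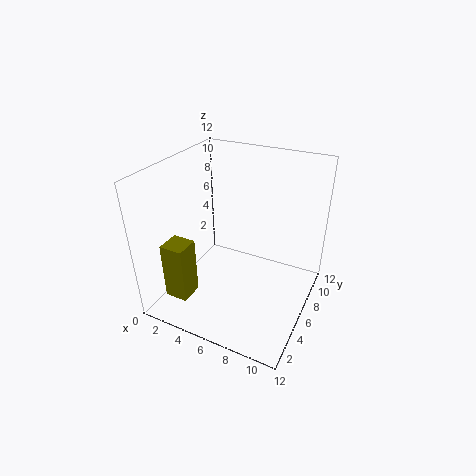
cx = 1, cy = 2, cz = 1, d = 2, h = 5, color = 'olive'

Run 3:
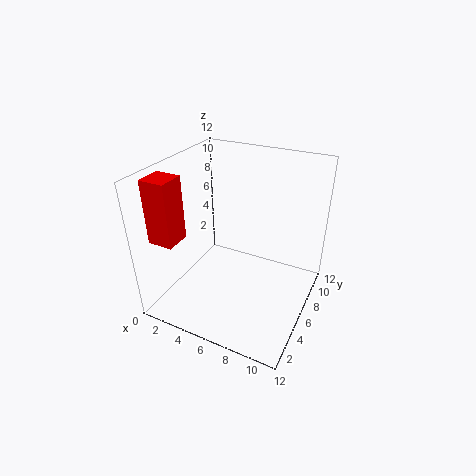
cx = 1, cy = 1, cz = 7, d = 2, h = 5, color = 'red'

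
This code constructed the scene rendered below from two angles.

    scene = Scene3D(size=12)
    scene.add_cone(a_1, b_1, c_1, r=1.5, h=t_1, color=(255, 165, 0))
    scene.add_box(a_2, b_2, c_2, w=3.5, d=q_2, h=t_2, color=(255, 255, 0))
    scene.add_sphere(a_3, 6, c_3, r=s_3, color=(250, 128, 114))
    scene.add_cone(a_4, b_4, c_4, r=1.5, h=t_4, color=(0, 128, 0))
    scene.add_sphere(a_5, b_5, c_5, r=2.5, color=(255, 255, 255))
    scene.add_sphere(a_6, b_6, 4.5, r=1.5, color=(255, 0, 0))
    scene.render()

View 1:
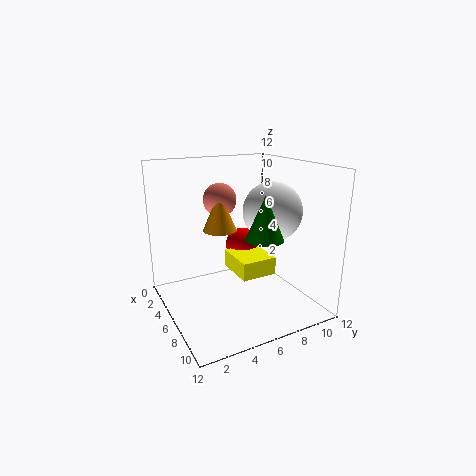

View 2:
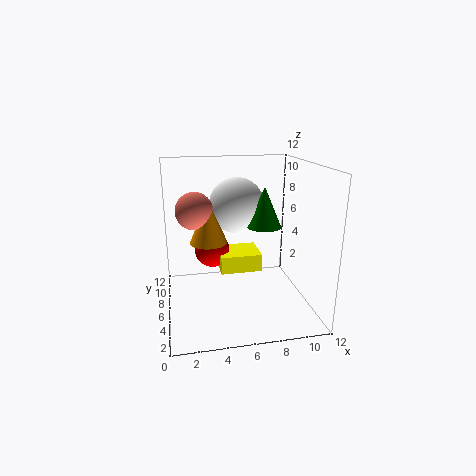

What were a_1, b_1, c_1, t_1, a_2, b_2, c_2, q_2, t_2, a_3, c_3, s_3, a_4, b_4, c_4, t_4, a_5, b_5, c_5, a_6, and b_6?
a_1 = 3.5
b_1 = 5.5
c_1 = 6
t_1 = 3.5
a_2 = 4.5
b_2 = 5.5
c_2 = 3
q_2 = 3
t_2 = 1.5
a_3 = 2.5
c_3 = 8.5
s_3 = 1.5
a_4 = 8.5
b_4 = 7
c_4 = 6.5
t_4 = 3.5
a_5 = 6.5
b_5 = 9
c_5 = 8
a_6 = 4
b_6 = 7.5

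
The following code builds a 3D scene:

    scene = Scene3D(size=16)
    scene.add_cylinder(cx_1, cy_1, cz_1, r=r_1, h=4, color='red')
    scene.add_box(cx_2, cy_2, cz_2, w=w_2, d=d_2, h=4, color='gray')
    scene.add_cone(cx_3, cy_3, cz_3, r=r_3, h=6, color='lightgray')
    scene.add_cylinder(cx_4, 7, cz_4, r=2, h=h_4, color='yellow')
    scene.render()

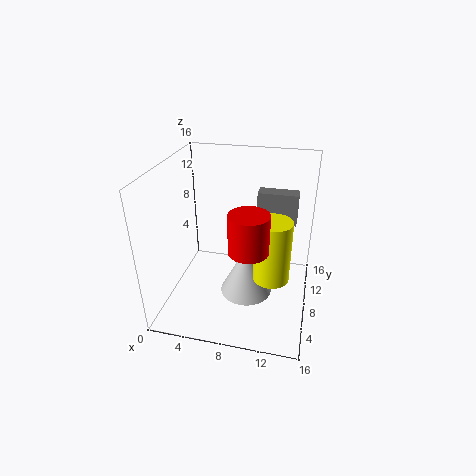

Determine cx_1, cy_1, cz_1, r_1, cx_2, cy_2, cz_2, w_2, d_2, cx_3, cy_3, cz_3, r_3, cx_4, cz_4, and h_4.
cx_1 = 10, cy_1 = 4, cz_1 = 9, r_1 = 2, cx_2 = 9, cy_2 = 14, cz_2 = 7, w_2 = 5, d_2 = 2, cx_3 = 9, cy_3 = 8, cz_3 = 1, r_3 = 3, cx_4 = 12, cz_4 = 4, h_4 = 7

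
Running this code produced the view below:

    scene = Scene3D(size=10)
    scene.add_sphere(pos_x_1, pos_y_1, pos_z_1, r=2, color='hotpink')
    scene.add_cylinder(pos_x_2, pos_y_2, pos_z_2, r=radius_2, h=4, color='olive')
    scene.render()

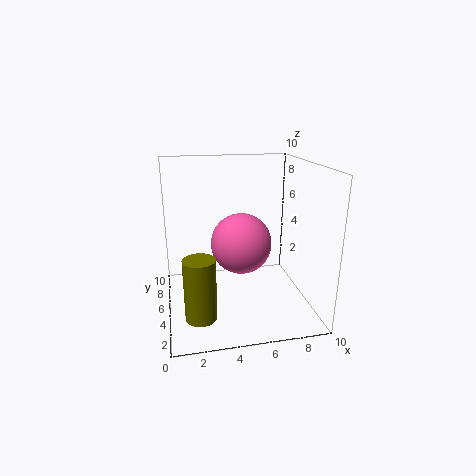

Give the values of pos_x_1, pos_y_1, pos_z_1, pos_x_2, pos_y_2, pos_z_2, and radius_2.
pos_x_1 = 5, pos_y_1 = 4, pos_z_1 = 5, pos_x_2 = 2, pos_y_2 = 2, pos_z_2 = 1, radius_2 = 1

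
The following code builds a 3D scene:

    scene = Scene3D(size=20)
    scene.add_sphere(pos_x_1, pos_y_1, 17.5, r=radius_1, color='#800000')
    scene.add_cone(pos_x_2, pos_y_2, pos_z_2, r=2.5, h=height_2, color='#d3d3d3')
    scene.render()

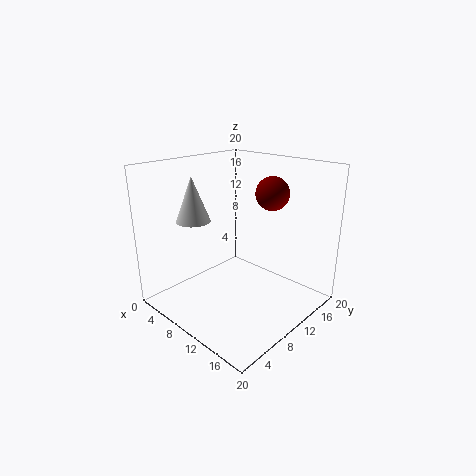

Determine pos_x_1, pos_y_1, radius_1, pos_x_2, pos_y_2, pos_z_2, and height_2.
pos_x_1 = 16; pos_y_1 = 9.5; radius_1 = 2; pos_x_2 = 3.5; pos_y_2 = 7.5; pos_z_2 = 11.5; height_2 = 6.5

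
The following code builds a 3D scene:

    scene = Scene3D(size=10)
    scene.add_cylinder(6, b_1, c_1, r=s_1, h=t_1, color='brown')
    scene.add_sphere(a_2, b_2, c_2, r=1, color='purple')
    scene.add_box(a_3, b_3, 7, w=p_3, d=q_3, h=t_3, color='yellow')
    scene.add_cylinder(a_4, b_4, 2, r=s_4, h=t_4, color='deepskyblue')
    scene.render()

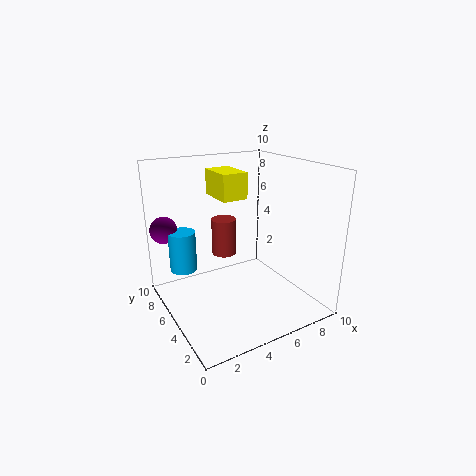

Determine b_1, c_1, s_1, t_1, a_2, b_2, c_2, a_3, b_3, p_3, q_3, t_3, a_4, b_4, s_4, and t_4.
b_1 = 9, c_1 = 2, s_1 = 1, t_1 = 3, a_2 = 1, b_2 = 9, c_2 = 5, a_3 = 5, b_3 = 7, p_3 = 2, q_3 = 3, t_3 = 2, a_4 = 2, b_4 = 8, s_4 = 1, t_4 = 3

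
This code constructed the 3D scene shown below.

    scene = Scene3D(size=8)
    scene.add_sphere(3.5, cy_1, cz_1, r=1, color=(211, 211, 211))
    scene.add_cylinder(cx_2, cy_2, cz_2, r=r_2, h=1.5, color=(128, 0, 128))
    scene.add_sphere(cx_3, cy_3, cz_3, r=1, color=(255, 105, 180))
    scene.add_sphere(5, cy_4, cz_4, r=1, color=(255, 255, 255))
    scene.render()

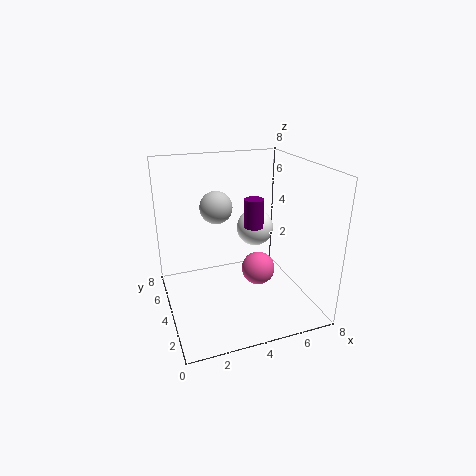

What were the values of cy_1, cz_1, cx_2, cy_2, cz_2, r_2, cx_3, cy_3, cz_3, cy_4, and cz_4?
cy_1 = 6.5; cz_1 = 5; cx_2 = 4.5; cy_2 = 3; cz_2 = 5; r_2 = 0.5; cx_3 = 5.5; cy_3 = 4.5; cz_3 = 1.5; cy_4 = 4; cz_4 = 4.5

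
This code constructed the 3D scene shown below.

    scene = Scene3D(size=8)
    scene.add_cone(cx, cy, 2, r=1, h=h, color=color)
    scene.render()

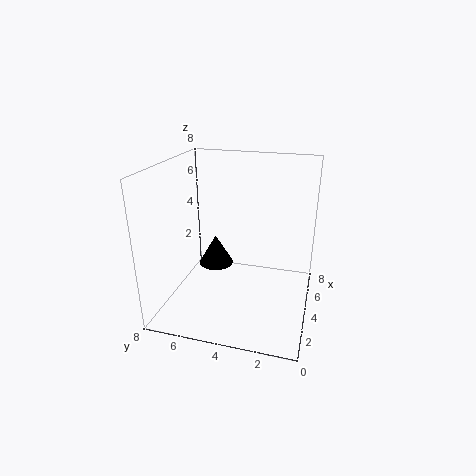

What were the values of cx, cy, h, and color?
cx = 4.5
cy = 5.5
h = 1.75
color = 'black'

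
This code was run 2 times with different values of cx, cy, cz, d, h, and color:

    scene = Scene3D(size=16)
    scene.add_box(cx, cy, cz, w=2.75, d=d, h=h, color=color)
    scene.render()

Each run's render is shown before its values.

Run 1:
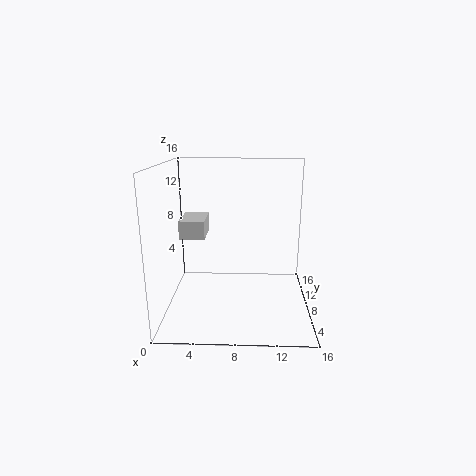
cx = 1.75
cy = 6.5
cz = 8.25
d = 4
h = 2
color = 'lightgray'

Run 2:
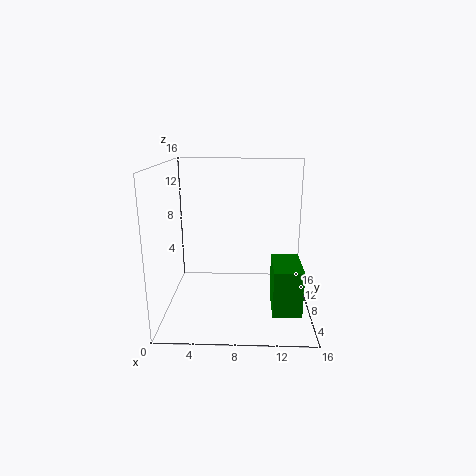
cx = 11.5
cy = 0.5
cz = 2.75
d = 4.75
h = 4.5
color = 'green'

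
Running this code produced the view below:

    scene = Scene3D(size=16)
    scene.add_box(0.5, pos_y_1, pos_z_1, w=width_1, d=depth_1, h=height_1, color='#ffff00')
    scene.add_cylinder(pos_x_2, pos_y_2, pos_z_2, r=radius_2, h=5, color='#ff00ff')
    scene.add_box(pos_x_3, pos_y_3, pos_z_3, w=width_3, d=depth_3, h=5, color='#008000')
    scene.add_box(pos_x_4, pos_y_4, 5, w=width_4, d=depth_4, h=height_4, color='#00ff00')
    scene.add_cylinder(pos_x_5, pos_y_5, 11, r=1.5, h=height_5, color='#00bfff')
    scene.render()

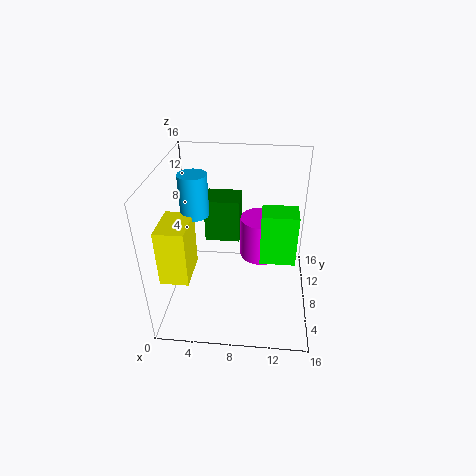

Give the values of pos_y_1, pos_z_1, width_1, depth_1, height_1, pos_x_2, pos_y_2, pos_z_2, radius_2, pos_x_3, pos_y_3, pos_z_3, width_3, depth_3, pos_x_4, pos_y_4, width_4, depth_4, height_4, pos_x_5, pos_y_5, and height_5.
pos_y_1 = 2.5
pos_z_1 = 5.5
width_1 = 3
depth_1 = 4.5
height_1 = 6
pos_x_2 = 10.5
pos_y_2 = 11
pos_z_2 = 4
radius_2 = 2.5
pos_x_3 = 4
pos_y_3 = 9.5
pos_z_3 = 6.5
width_3 = 4
depth_3 = 3.5
pos_x_4 = 10.5
pos_y_4 = 7.5
width_4 = 4
depth_4 = 3
height_4 = 6
pos_x_5 = 3.5
pos_y_5 = 7.5
height_5 = 4.5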